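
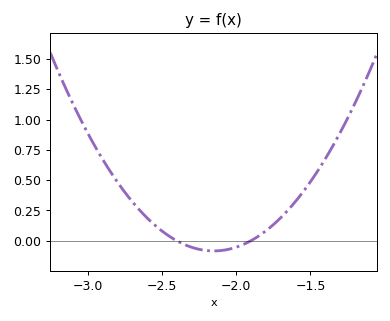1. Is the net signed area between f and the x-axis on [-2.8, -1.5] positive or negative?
positive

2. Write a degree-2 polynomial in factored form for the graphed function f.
y = 1.35(x + 2.4)(x + 1.9)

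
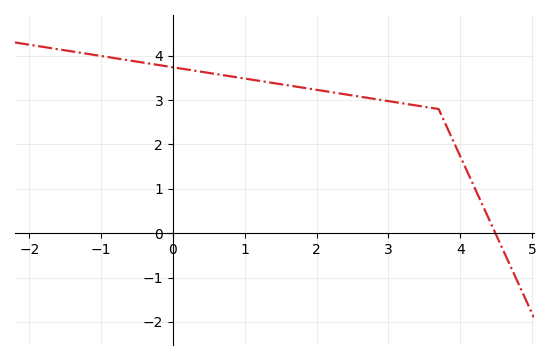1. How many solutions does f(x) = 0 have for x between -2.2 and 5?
1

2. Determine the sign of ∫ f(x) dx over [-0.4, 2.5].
positive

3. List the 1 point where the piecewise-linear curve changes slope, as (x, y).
(3.7, 2.8)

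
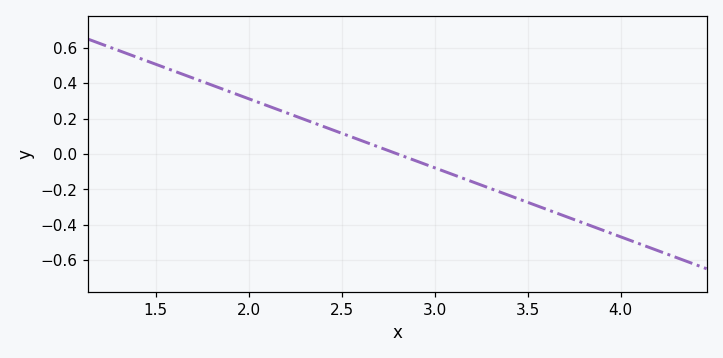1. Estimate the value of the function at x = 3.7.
-0.351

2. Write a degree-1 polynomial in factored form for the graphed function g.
y = -0.39(x - 2.8)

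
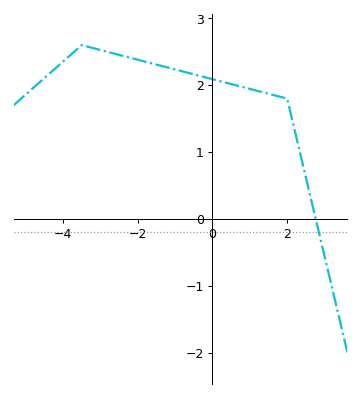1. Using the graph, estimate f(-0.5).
2.2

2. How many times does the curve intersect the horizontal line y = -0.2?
1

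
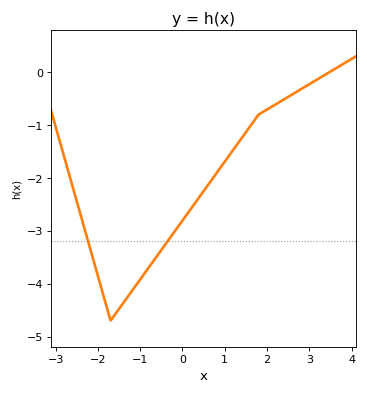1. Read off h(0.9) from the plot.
-1.8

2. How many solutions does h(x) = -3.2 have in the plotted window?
2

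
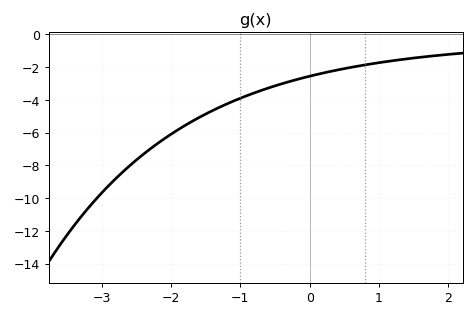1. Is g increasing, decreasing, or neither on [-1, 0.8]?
increasing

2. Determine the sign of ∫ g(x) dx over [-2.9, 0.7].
negative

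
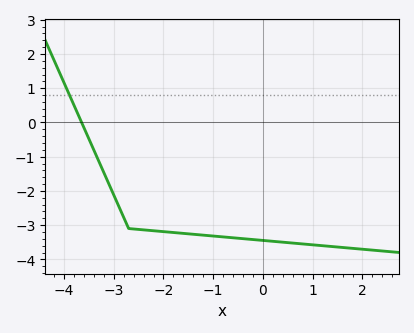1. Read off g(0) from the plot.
-3.4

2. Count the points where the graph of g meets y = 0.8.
1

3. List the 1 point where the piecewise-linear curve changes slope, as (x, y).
(-2.7, -3.1)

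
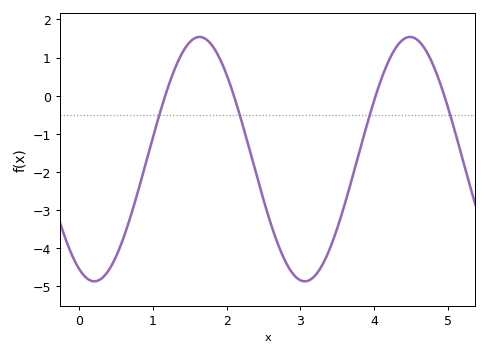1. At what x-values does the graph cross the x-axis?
1.17, 2.1, 4.02, 4.95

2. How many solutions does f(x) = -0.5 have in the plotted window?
4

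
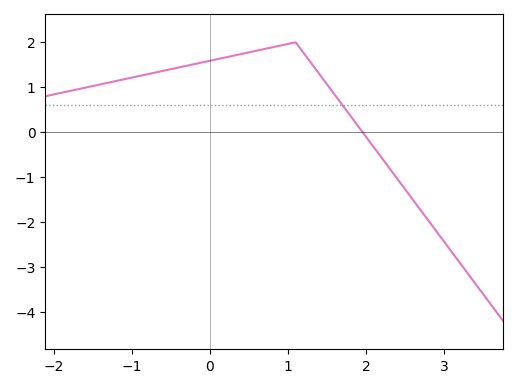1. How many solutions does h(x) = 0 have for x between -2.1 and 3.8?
1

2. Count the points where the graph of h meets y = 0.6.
1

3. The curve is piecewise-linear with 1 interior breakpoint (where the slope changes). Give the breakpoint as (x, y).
(1.1, 2)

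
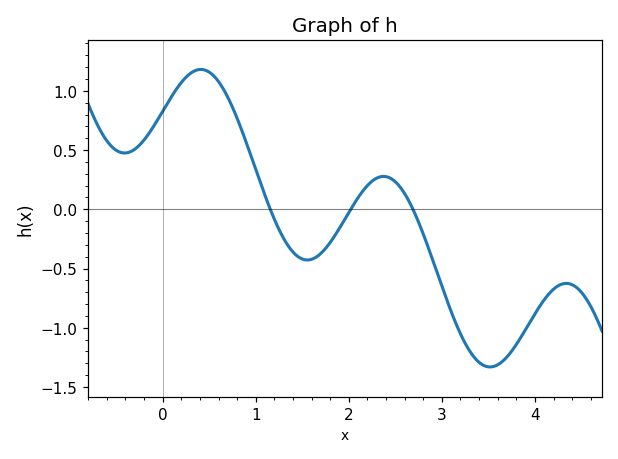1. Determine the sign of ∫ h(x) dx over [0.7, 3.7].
negative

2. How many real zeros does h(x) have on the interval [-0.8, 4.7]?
3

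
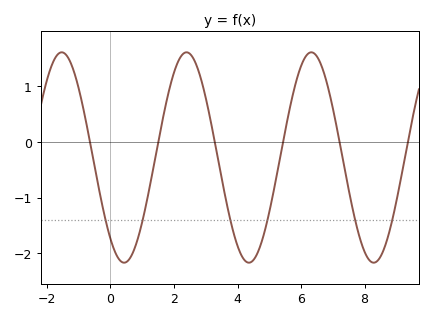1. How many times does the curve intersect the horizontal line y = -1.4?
6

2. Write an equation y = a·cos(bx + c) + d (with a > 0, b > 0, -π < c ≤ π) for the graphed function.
y = 1.89cos(1.6x + 2.45) - 0.28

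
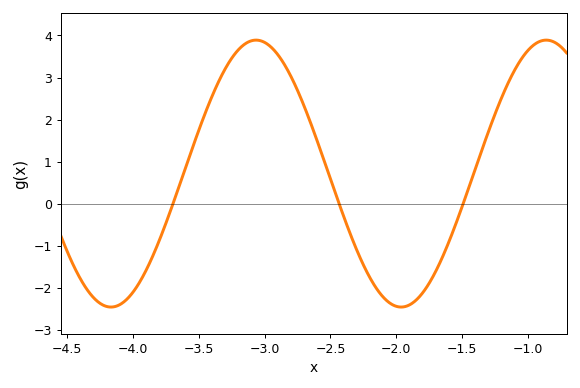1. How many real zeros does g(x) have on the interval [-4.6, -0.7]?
3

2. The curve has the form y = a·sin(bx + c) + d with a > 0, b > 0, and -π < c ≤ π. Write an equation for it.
y = 3.17sin(2.85x - 2.26) + 0.72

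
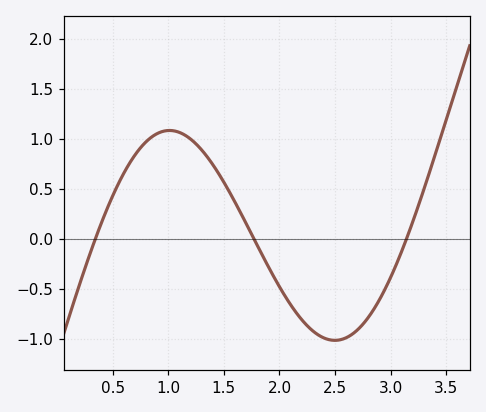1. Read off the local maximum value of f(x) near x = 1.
1.09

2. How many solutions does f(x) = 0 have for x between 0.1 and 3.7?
3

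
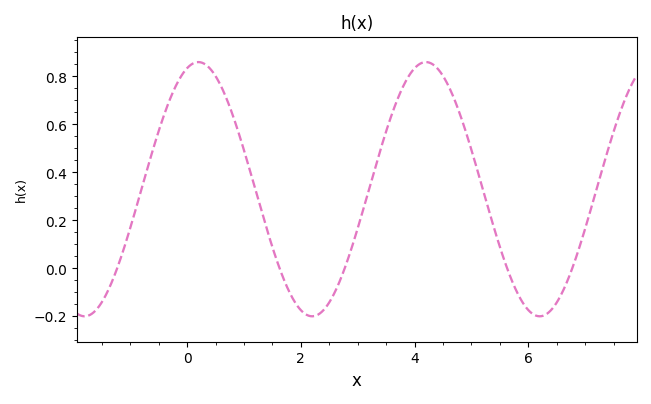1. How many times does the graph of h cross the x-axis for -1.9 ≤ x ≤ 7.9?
5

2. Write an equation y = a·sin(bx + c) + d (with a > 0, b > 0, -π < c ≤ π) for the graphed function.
y = 0.53sin(1.6x + 1.3) + 0.33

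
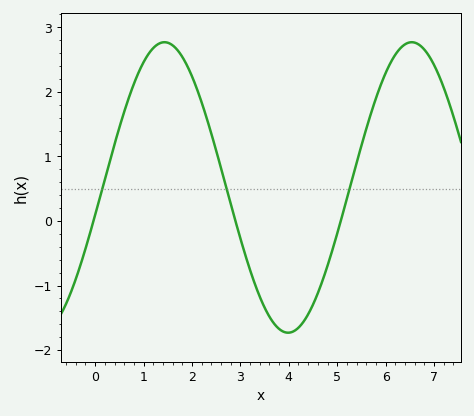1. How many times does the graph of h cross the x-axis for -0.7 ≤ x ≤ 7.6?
3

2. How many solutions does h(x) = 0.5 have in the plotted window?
3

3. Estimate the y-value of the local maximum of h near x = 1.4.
2.77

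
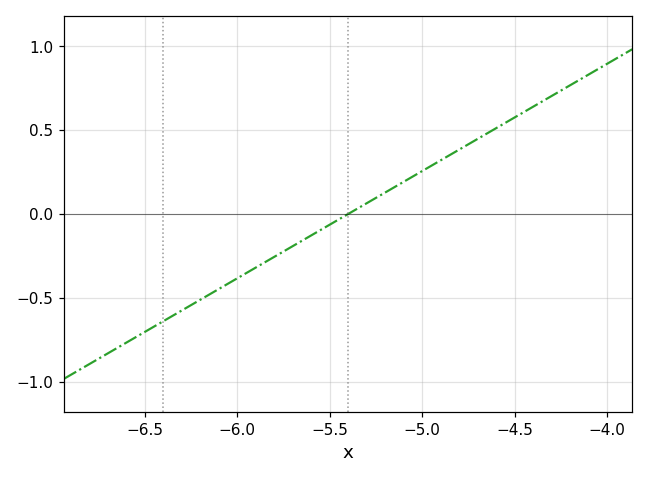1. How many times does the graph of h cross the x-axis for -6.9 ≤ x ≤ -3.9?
1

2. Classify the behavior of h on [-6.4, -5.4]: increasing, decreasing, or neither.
increasing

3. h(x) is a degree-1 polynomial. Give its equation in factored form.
y = 0.64(x + 5.4)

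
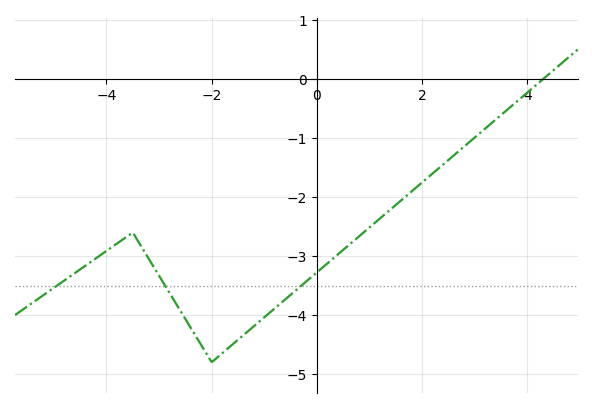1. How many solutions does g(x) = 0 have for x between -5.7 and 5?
1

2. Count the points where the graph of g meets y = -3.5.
3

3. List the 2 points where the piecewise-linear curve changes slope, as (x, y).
(-3.5, -2.6); (-2, -4.8)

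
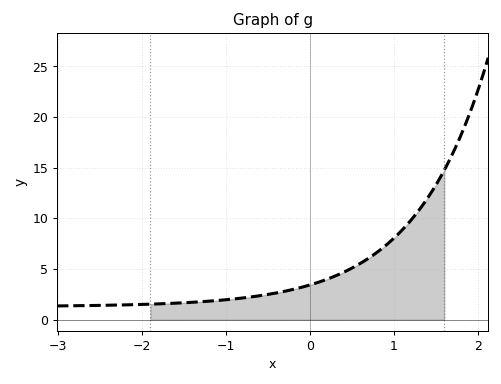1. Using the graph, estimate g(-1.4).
1.72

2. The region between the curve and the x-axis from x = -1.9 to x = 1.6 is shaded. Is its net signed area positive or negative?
positive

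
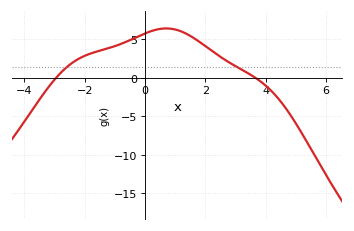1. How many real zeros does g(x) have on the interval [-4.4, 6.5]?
2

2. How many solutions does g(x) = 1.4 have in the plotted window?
2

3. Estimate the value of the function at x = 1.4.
5.5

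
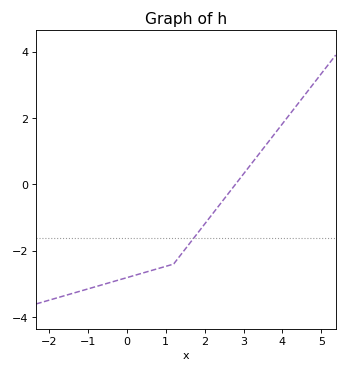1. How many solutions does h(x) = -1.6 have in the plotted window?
1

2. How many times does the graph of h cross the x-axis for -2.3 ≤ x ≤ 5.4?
1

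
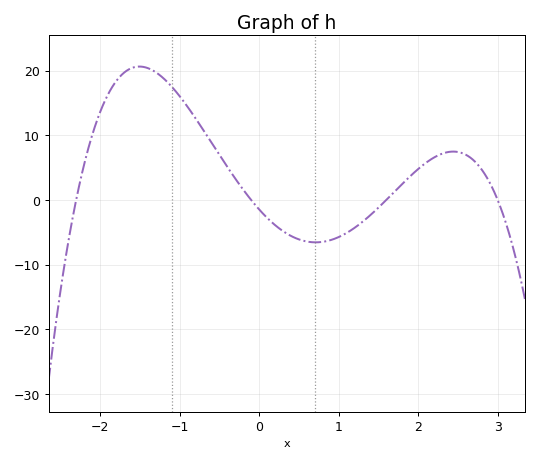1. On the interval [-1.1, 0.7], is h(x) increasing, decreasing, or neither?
decreasing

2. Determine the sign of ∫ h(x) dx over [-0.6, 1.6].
negative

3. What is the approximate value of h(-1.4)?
20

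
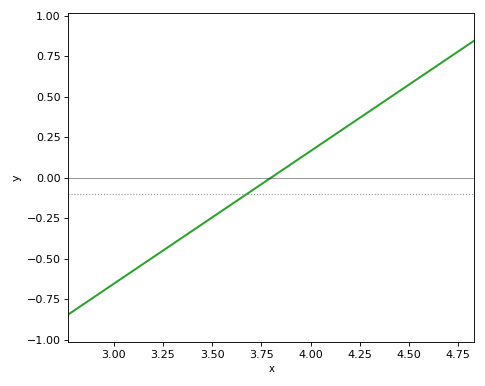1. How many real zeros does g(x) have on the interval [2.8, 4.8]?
1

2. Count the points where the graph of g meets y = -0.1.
1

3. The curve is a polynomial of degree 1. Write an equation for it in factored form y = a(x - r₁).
y = 0.82(x - 3.8)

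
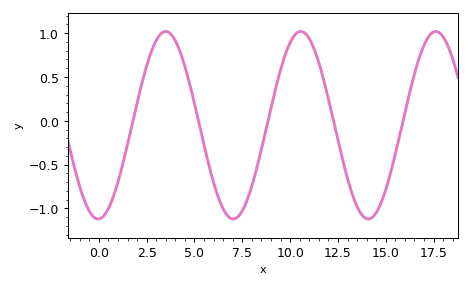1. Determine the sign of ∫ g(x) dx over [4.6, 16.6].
negative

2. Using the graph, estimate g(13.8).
-1.09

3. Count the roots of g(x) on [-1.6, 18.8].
5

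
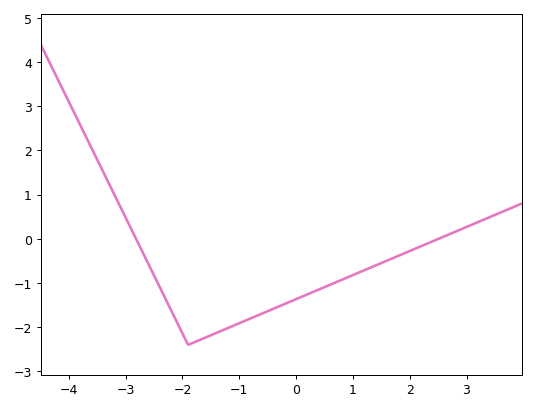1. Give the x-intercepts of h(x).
-2.82, 2.51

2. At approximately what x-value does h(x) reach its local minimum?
-1.9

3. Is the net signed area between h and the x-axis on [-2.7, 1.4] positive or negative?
negative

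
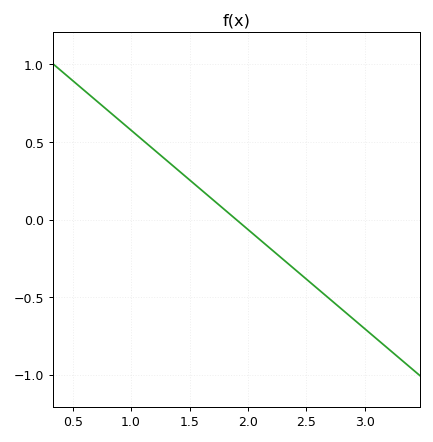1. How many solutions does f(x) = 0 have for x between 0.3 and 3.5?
1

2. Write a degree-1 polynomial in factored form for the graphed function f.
y = -0.64(x - 1.9)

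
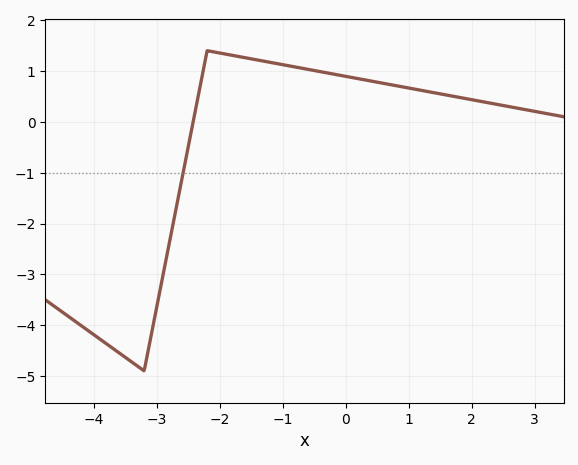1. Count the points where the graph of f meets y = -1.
1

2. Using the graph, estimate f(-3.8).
-4.4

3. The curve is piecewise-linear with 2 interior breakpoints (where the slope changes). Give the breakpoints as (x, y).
(-3.2, -4.9); (-2.2, 1.4)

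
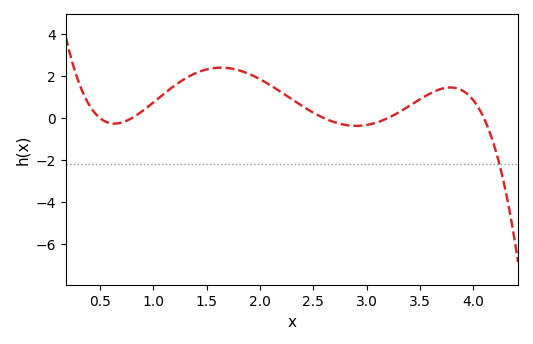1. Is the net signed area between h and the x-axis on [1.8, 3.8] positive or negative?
positive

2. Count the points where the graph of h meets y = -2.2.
1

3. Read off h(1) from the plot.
0.742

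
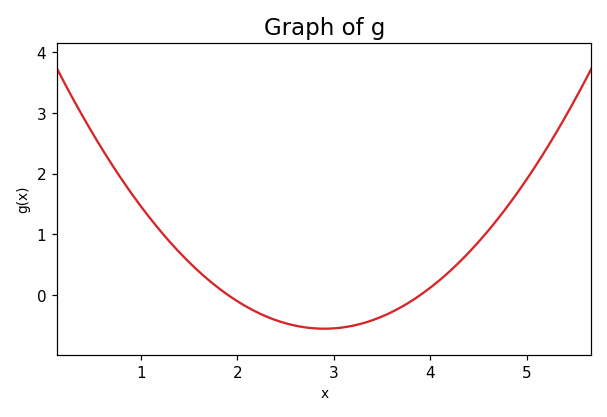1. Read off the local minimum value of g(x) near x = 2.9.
-0.6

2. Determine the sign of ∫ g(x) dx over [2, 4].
negative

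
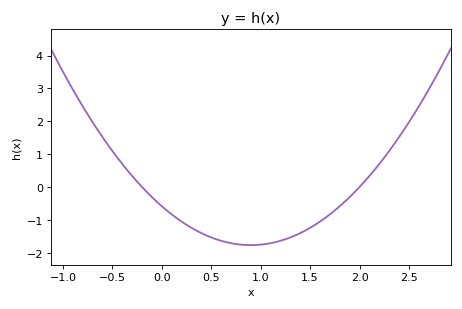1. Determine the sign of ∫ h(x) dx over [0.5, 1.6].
negative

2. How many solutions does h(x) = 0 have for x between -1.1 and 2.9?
2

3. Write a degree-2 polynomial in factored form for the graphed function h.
y = 1.46(x + 0.2)(x - 2)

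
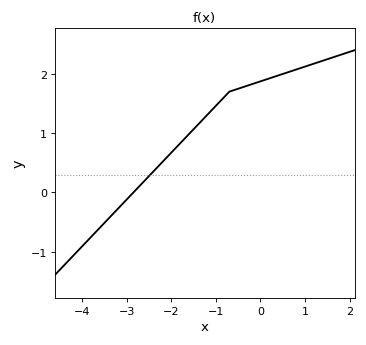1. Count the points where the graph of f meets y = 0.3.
1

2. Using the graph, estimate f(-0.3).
1.8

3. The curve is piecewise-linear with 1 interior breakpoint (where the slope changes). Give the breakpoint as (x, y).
(-0.7, 1.7)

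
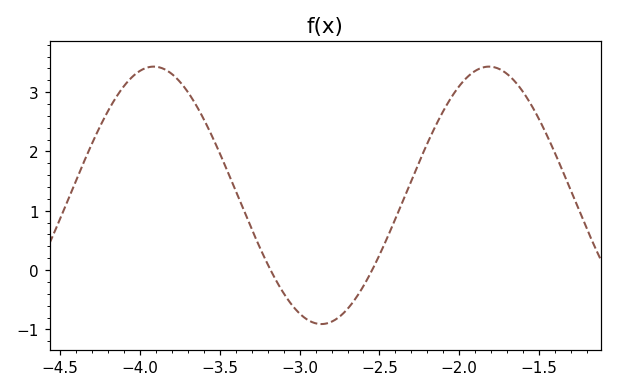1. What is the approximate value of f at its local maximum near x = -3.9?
3.4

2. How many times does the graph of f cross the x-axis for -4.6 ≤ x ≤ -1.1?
2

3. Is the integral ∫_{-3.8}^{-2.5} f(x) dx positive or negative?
positive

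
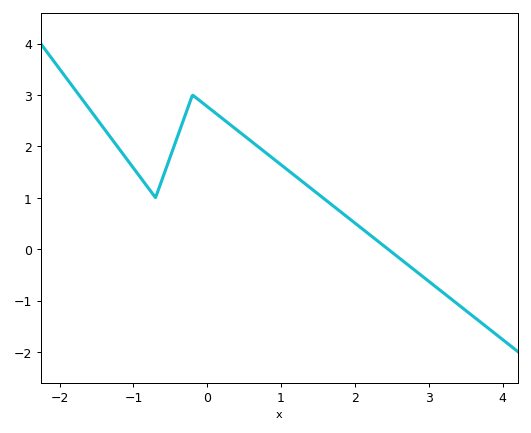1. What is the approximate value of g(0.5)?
2.2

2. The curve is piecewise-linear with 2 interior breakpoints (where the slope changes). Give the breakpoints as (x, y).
(-0.7, 1); (-0.2, 3)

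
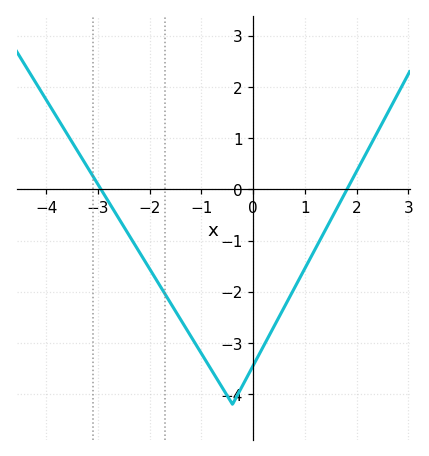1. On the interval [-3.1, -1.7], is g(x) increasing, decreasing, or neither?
decreasing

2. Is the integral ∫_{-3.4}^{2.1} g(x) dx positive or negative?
negative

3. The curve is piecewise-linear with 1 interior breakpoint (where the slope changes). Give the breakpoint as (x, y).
(-0.4, -4.2)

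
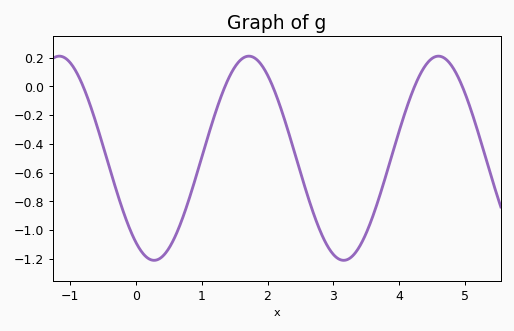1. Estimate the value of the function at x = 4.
-0.32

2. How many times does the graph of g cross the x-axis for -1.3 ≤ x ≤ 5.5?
5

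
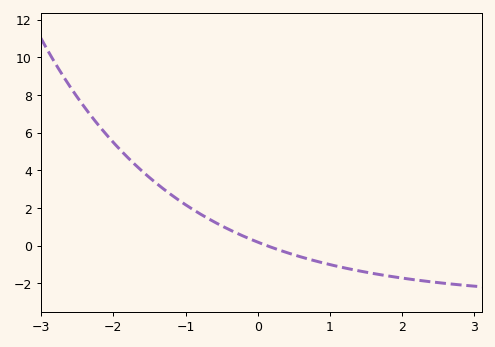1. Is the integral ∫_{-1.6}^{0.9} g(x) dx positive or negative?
positive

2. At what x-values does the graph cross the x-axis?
0.122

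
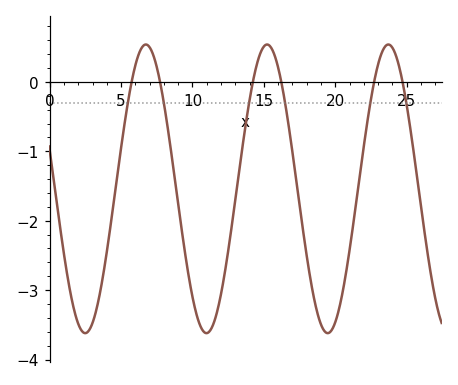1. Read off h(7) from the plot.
0.5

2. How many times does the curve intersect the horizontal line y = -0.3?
6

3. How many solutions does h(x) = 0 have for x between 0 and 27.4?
6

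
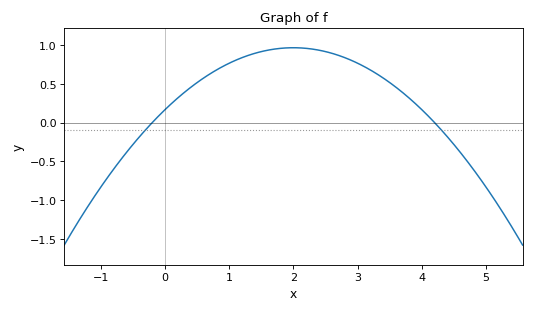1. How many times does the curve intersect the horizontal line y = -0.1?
2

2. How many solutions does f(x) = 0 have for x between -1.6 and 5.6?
2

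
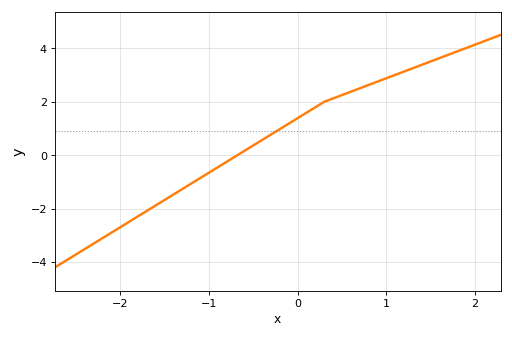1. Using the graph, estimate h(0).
1.39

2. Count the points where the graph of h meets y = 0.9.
1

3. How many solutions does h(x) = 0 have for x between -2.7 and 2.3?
1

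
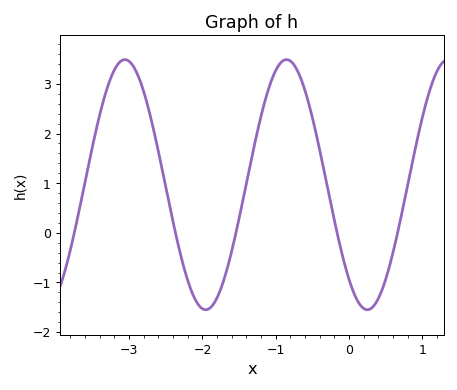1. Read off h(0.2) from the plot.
-1.5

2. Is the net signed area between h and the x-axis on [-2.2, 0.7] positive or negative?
positive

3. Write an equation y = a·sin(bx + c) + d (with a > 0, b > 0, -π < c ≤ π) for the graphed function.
y = 2.52sin(2.9x - 2.3) + 0.97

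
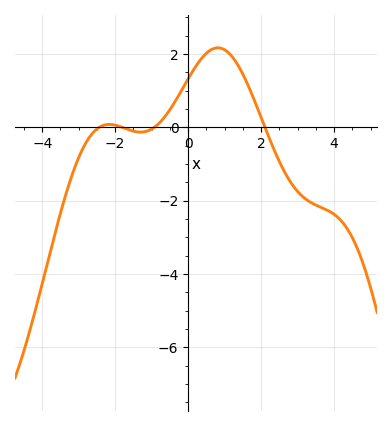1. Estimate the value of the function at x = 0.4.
2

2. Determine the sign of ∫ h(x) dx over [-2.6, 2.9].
positive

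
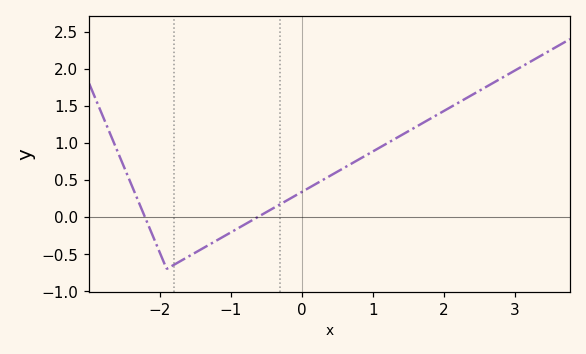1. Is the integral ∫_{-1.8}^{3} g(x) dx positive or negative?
positive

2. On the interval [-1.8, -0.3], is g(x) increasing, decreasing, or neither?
increasing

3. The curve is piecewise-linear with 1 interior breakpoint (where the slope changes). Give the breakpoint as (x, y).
(-1.9, -0.7)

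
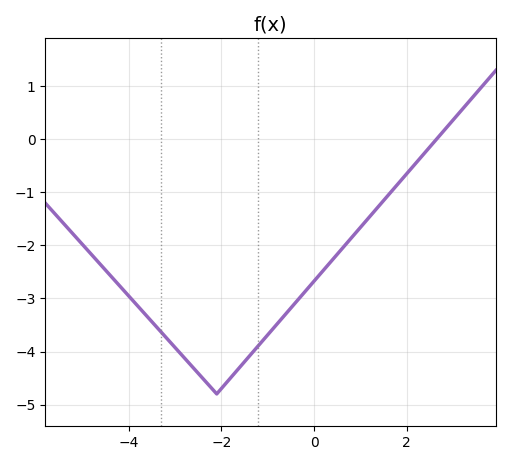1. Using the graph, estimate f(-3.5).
-3.4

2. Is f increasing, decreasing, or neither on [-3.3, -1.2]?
neither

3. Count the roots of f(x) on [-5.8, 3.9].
1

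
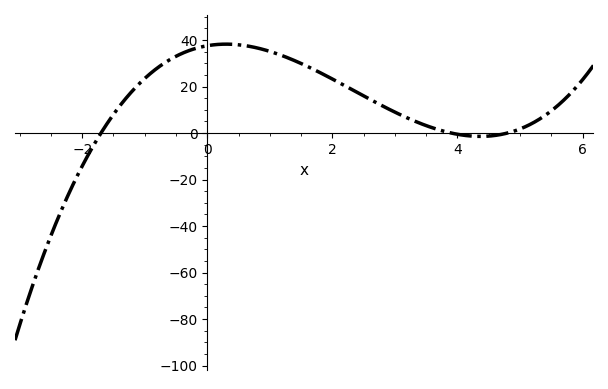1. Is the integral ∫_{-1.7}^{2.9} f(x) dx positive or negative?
positive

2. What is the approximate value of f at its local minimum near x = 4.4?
-2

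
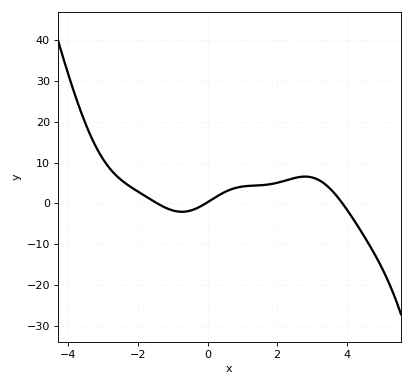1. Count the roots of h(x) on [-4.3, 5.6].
3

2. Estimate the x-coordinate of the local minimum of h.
-0.734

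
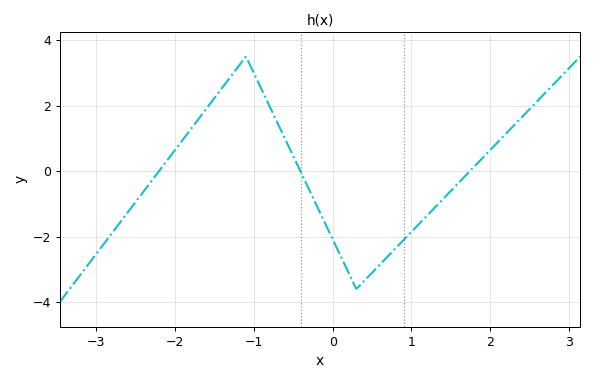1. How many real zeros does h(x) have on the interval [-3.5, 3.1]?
3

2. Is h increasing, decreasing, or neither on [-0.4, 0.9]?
neither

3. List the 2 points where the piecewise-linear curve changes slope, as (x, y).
(-1.1, 3.5); (0.3, -3.6)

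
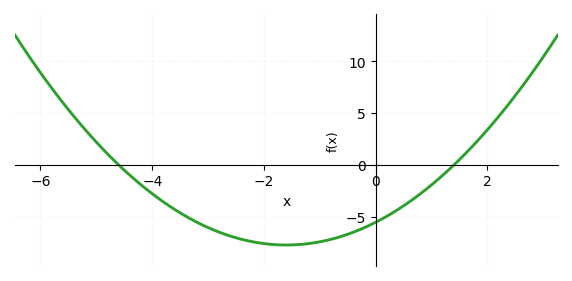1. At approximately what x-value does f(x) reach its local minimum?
-1.6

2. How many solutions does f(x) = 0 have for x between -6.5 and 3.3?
2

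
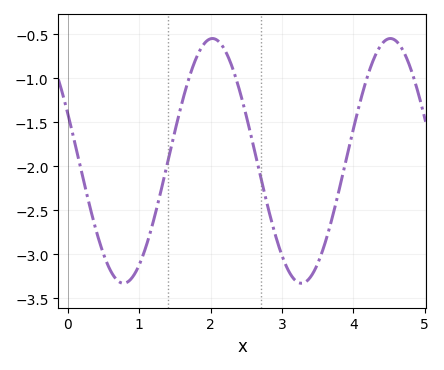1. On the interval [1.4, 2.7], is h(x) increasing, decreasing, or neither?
neither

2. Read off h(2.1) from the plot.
-0.575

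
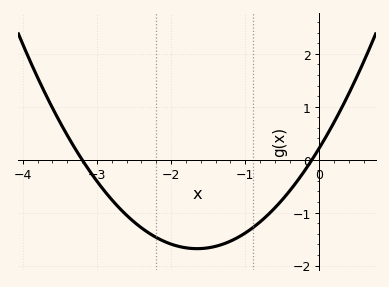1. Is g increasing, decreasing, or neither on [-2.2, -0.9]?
neither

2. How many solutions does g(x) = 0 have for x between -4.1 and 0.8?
2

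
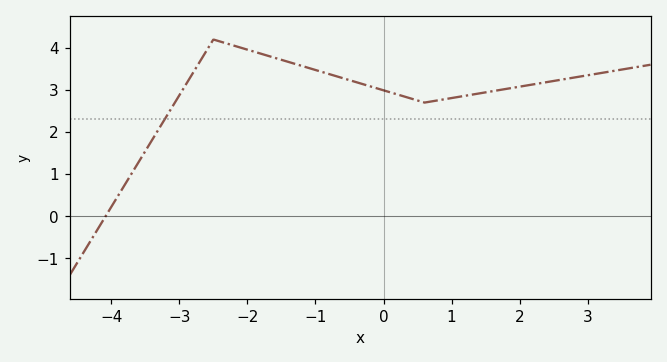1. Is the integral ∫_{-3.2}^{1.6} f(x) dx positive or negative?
positive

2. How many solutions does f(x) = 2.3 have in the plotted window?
1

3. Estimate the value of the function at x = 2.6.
3.2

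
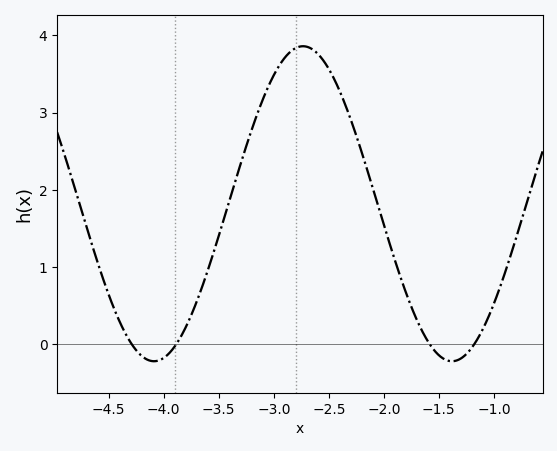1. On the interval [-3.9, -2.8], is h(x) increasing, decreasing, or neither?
increasing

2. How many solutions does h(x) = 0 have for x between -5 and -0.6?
4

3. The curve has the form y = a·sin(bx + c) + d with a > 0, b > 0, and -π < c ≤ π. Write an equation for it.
y = 2.04sin(2.32x + 1.63) + 1.82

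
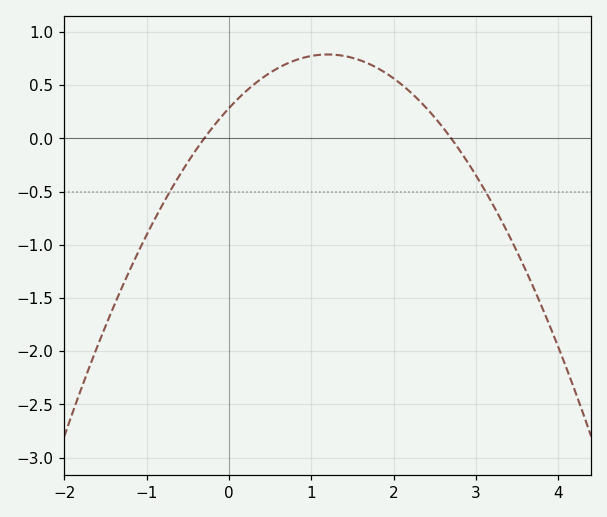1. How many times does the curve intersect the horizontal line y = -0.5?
2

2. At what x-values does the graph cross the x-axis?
-0.3, 2.7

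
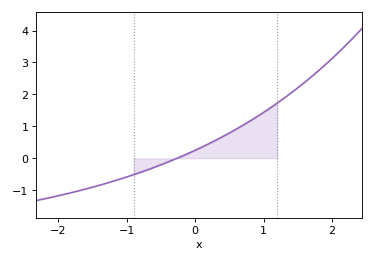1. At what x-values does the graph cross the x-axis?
-0.3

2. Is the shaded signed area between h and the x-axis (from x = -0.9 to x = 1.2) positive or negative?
positive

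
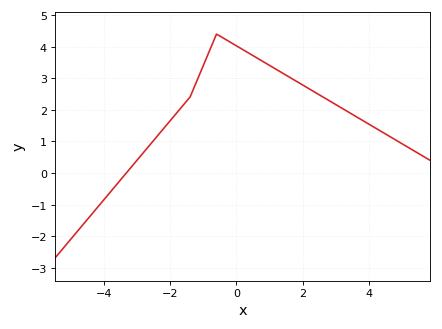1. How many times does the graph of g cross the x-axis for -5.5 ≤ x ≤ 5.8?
1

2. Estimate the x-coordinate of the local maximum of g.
-0.6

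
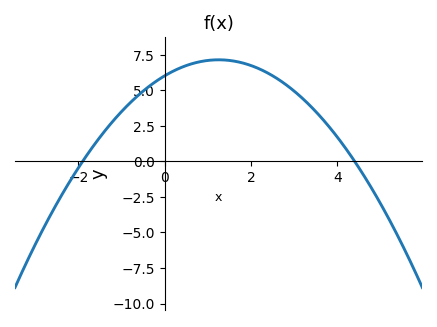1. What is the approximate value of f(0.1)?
6.19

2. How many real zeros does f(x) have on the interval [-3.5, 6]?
2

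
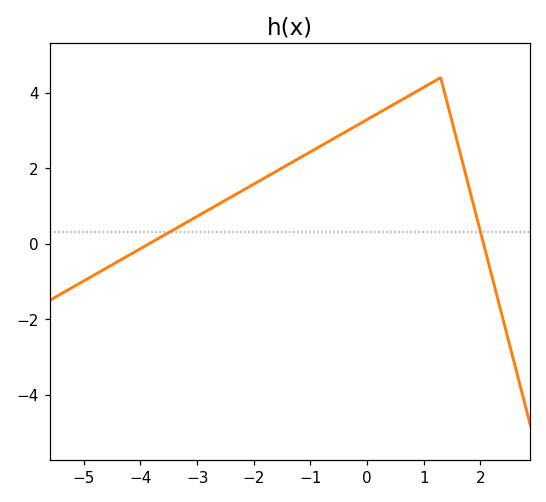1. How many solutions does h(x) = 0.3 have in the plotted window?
2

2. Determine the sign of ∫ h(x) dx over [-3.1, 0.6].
positive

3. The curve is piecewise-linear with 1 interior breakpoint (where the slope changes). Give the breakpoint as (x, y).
(1.3, 4.4)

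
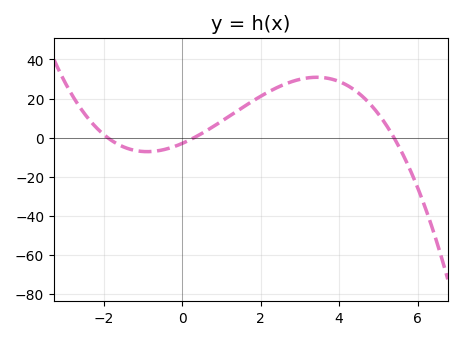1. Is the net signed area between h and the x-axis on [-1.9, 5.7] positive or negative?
positive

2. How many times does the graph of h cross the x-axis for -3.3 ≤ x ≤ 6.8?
3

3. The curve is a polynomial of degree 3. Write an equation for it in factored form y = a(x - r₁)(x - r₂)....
y = -0.94(x + 1.9)(x - 0.3)(x - 5.4)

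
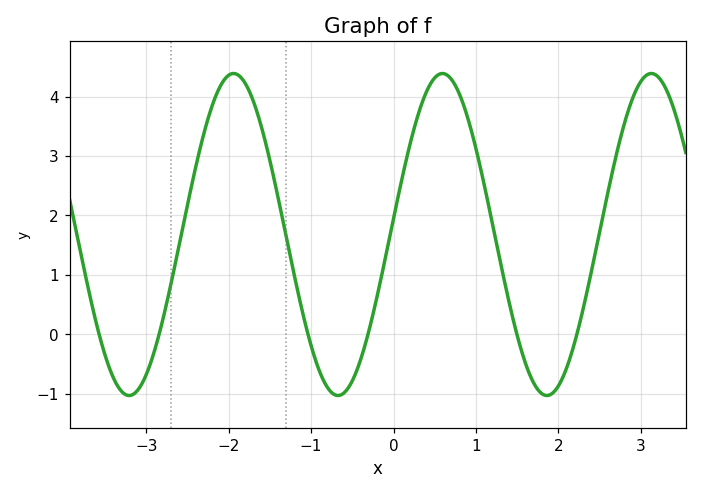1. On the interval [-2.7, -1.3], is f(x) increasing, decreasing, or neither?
neither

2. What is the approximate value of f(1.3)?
1.2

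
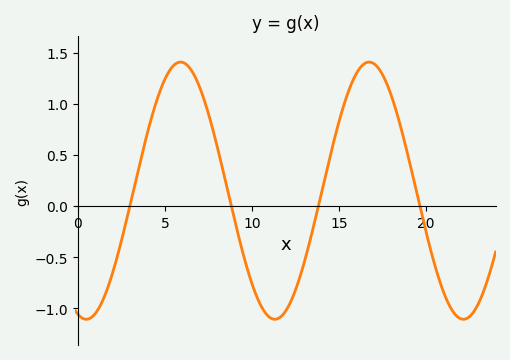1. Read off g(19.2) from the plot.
0.3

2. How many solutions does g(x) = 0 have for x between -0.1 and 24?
4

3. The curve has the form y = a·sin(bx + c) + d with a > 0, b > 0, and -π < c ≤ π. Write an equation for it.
y = 1.26sin(0.58x - 1.9) + 0.15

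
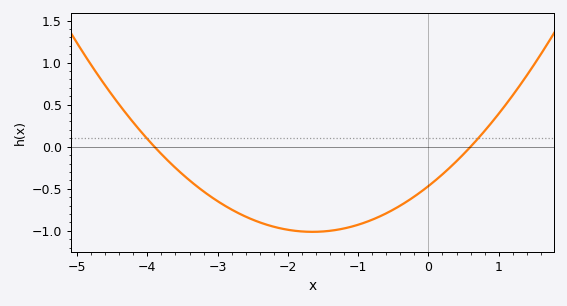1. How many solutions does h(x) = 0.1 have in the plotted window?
2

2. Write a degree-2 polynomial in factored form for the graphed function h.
y = 0.2(x + 3.9)(x - 0.6)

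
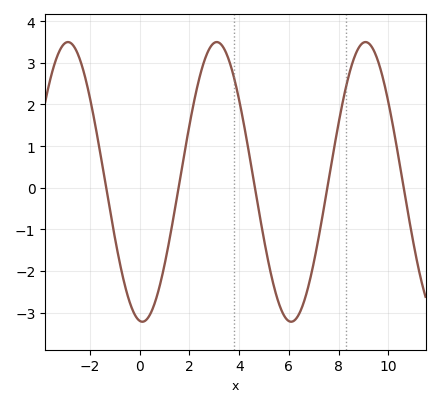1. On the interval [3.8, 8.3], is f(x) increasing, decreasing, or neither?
neither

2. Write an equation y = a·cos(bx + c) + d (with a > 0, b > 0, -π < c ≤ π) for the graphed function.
y = 3.36cos(1.05x + 3.03) + 0.14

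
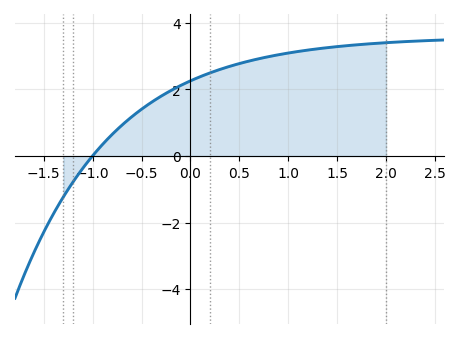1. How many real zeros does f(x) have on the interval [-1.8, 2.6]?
1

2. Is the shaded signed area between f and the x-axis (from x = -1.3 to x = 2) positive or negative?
positive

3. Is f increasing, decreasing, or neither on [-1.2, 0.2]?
increasing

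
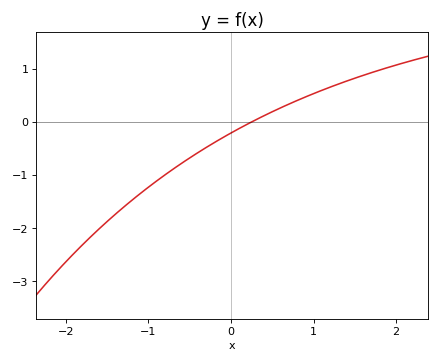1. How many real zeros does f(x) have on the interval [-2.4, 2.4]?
1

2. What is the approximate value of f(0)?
-0.2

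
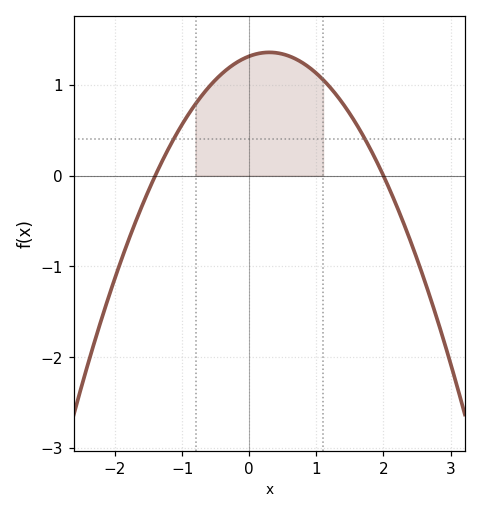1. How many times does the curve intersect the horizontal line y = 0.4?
2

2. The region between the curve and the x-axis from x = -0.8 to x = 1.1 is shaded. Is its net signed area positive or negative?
positive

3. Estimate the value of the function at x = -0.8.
0.79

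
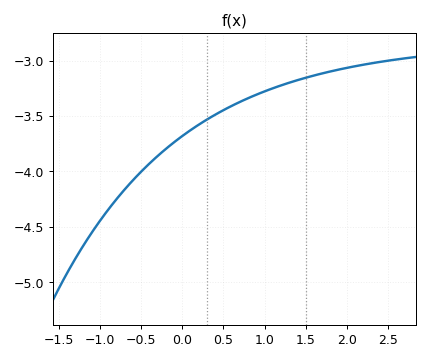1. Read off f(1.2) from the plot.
-3.2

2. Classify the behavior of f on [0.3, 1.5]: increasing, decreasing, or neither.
increasing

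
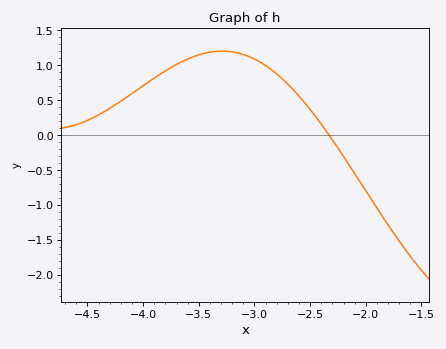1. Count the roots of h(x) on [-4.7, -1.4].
1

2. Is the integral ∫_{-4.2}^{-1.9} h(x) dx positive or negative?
positive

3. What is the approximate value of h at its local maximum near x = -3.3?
1.2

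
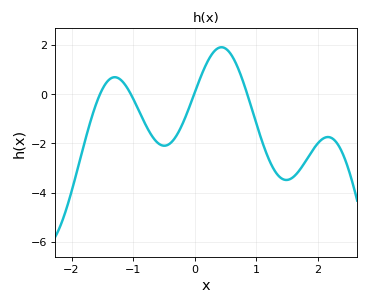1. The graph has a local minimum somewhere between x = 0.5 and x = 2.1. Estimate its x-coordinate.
1.5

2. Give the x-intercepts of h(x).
-1.5, -1, 0, 0.9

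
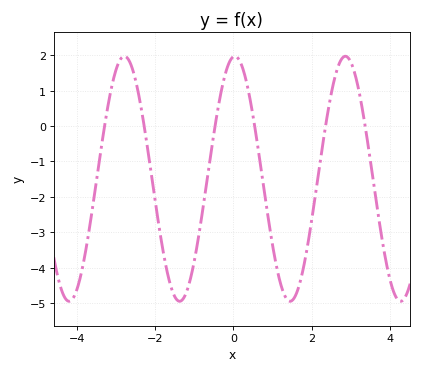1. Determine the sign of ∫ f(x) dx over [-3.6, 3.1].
negative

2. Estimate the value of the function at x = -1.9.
-2.9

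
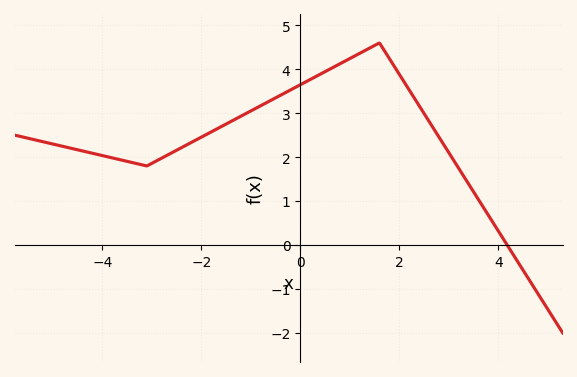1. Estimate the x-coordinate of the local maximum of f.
1.6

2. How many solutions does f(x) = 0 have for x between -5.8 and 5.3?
1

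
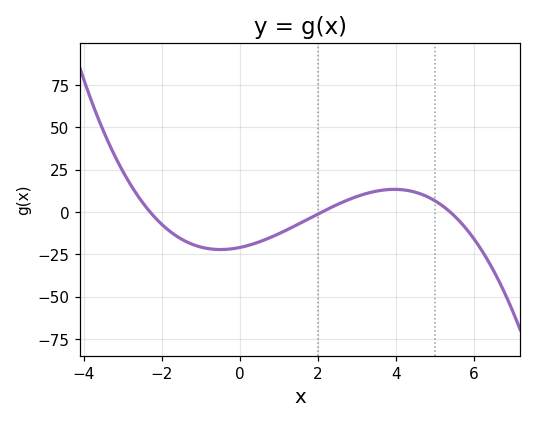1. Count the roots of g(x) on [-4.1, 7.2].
3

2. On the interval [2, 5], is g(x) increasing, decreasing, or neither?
neither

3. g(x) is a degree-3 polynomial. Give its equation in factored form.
y = -0.8(x + 2.3)(x - 2.1)(x - 5.4)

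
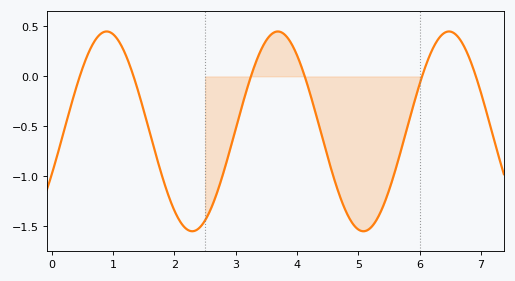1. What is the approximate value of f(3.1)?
-0.3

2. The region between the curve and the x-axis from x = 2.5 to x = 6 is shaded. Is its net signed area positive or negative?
negative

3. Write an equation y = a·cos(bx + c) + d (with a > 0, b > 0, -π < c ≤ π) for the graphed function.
y = 1cos(2.25x - 2.01) - 0.55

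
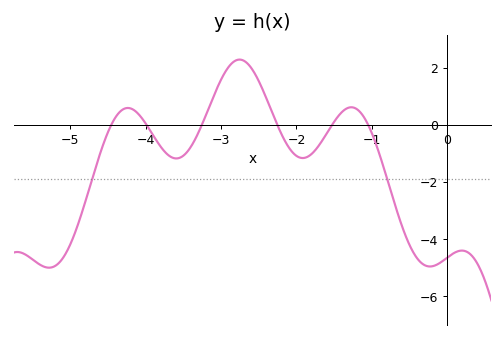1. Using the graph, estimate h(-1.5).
0.107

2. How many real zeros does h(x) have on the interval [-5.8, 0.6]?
6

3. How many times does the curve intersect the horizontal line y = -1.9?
2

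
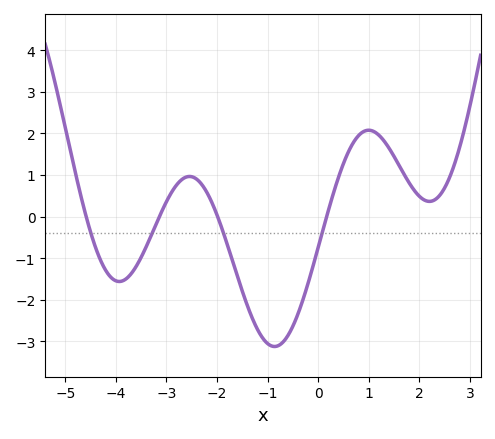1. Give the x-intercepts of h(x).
-4.59, -3.14, -1.99, 0.167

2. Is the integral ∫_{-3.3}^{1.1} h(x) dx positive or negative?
negative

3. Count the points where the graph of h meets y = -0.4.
4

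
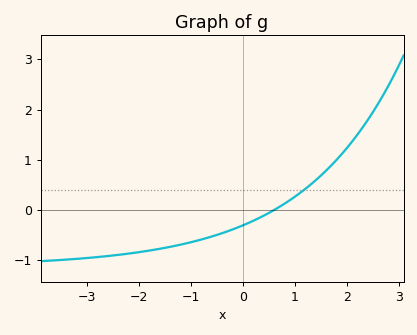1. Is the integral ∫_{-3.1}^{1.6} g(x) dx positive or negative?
negative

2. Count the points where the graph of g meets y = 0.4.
1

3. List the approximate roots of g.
0.6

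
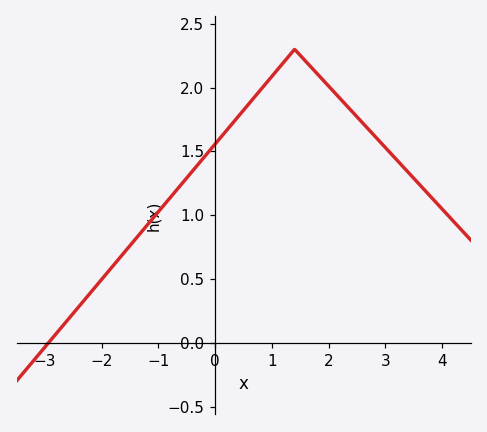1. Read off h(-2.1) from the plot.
0.443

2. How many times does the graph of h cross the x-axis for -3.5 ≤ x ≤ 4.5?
1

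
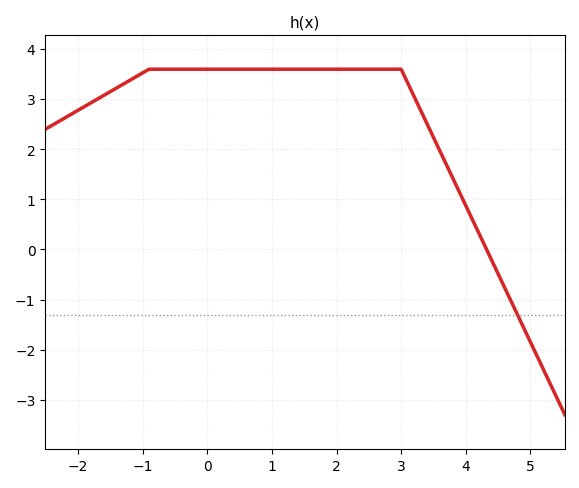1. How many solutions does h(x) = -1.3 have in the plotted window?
1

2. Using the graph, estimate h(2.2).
3.6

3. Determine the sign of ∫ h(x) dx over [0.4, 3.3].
positive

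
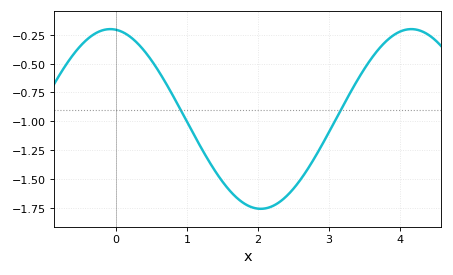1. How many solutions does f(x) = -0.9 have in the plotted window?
2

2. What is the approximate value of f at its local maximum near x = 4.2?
-0.2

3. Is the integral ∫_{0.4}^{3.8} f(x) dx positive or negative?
negative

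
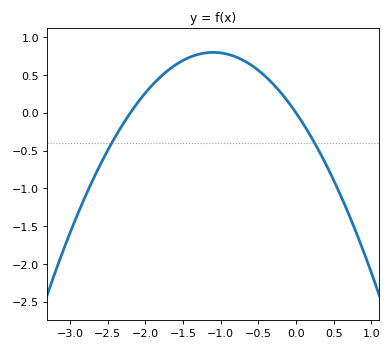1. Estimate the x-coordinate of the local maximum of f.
-1.1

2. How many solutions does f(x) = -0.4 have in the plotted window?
2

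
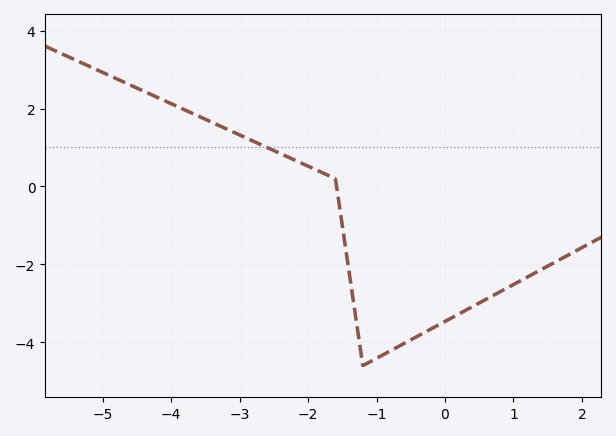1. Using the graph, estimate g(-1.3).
-3.4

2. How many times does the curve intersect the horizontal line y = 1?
1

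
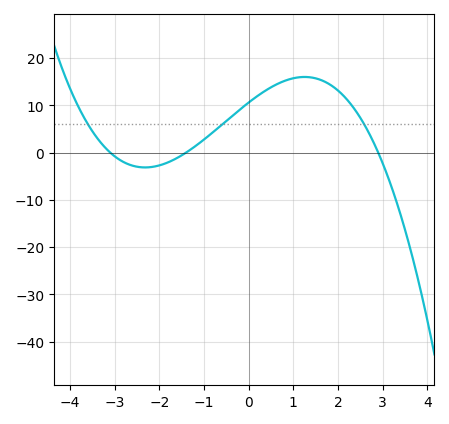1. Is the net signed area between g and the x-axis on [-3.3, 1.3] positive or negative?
positive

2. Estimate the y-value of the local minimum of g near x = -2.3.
-3.15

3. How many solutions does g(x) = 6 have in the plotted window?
3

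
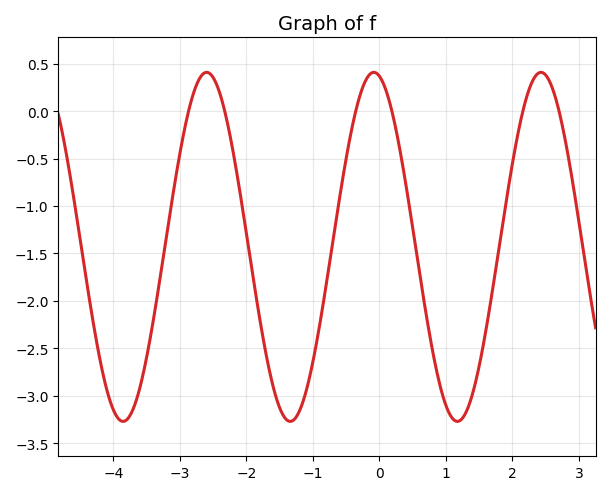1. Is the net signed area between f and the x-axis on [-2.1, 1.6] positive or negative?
negative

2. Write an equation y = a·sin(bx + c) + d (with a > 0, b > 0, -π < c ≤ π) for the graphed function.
y = 1.84sin(2.5x + 1.78) - 1.43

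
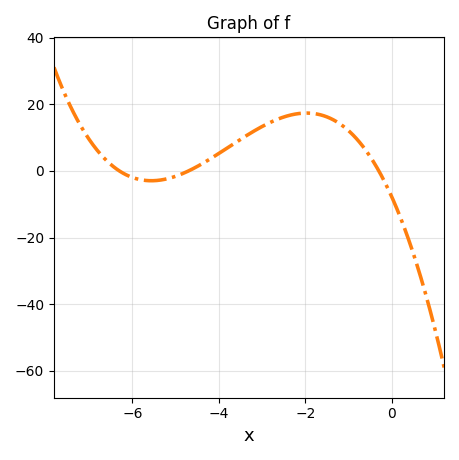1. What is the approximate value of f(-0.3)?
0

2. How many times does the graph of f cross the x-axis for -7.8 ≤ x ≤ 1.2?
3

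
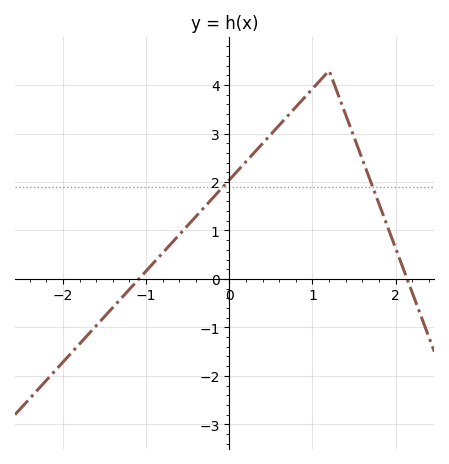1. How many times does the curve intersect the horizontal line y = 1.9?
2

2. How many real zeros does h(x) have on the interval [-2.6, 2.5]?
2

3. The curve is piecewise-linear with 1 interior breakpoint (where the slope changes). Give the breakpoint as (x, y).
(1.2, 4.3)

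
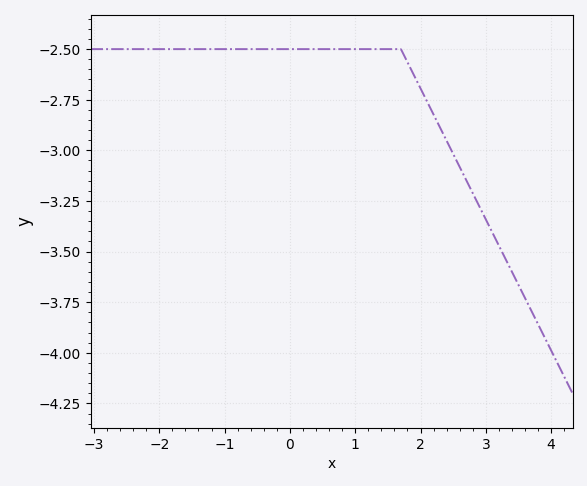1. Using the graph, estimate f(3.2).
-3.47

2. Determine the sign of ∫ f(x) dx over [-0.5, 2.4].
negative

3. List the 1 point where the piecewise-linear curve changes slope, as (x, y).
(1.7, -2.5)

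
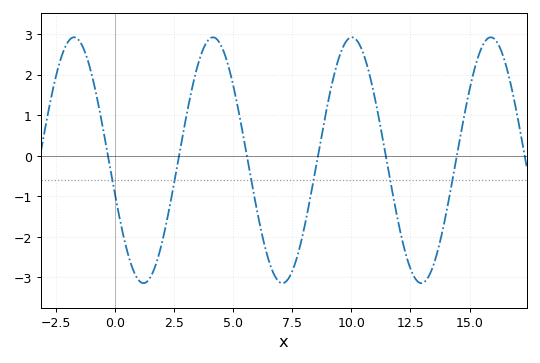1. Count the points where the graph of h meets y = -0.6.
6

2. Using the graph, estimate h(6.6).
-2.74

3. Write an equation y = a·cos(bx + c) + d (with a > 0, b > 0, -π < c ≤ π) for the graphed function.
y = 3.03cos(1.07x + 1.84) - 0.11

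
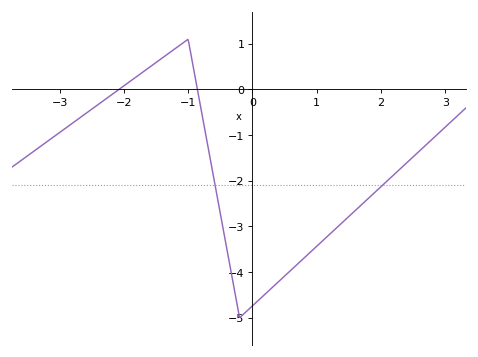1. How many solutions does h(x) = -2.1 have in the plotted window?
2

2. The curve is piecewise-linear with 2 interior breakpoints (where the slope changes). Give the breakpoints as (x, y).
(-1, 1.1); (-0.2, -5)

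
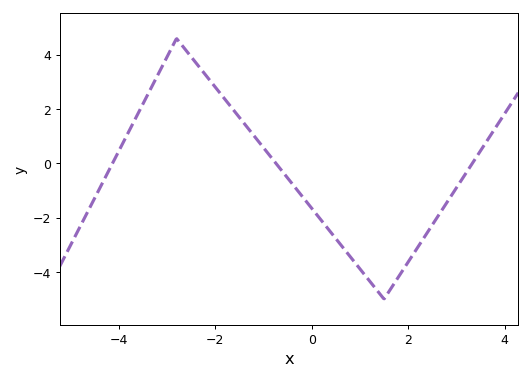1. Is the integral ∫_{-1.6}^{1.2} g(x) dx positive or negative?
negative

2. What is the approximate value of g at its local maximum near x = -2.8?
4.6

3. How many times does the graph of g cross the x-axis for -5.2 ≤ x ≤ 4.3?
3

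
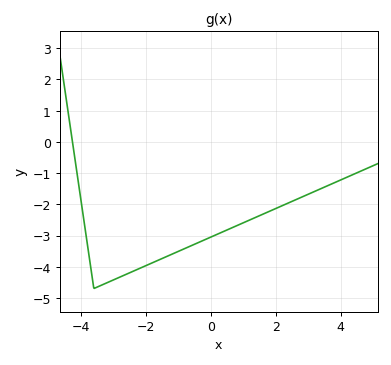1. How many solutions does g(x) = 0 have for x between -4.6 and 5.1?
1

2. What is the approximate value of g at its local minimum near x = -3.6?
-4.7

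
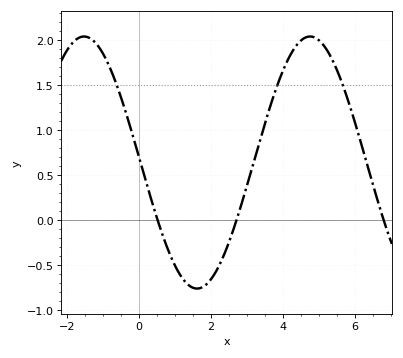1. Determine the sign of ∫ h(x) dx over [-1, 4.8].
positive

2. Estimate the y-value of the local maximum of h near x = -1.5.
2.04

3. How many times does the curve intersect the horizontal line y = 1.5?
3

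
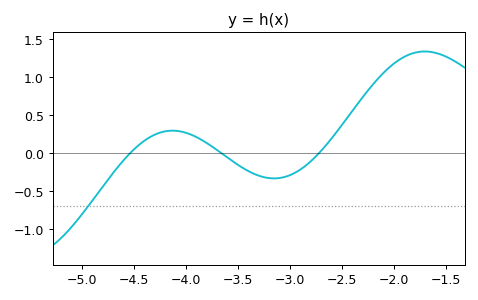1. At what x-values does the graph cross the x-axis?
-4.54, -3.66, -2.72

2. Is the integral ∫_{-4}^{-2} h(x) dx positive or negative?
positive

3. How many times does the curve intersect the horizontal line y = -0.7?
1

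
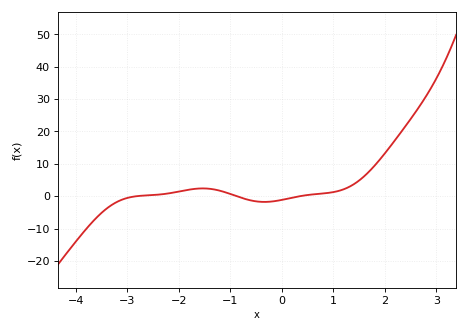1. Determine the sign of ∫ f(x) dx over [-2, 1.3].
positive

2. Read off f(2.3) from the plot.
19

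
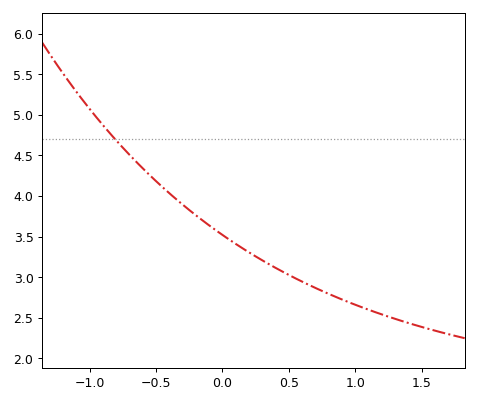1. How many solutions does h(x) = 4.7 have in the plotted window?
1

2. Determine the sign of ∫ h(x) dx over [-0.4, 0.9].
positive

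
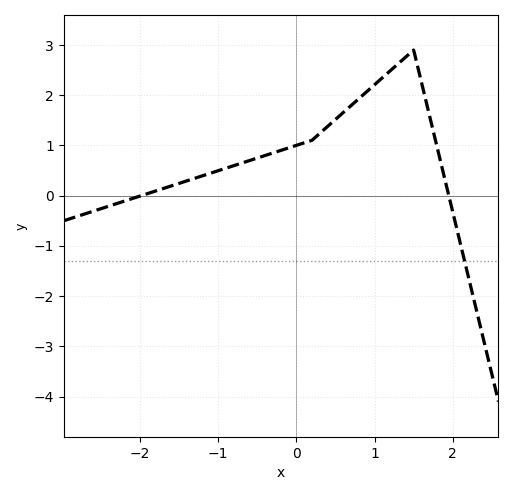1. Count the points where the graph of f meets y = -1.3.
1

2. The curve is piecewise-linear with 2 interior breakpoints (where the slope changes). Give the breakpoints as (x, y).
(0.2, 1.1); (1.5, 2.9)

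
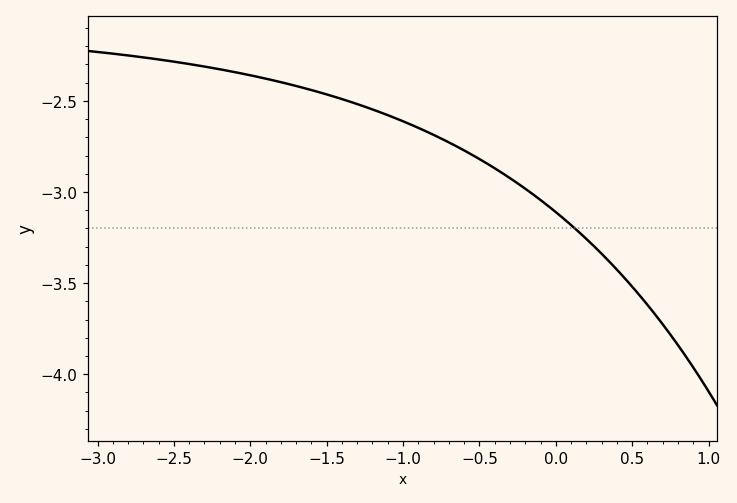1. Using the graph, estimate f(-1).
-2.61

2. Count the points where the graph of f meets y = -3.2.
1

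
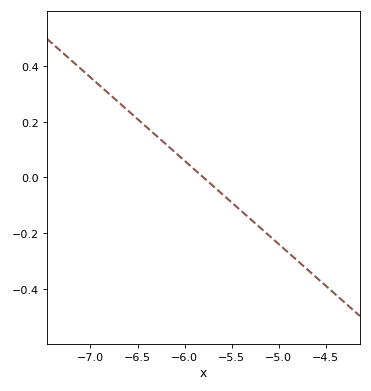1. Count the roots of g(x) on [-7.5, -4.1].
1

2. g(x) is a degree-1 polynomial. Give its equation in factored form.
y = -0.3(x + 5.8)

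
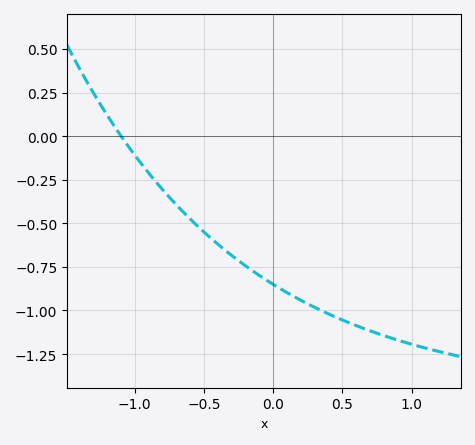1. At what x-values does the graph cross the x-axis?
-1.1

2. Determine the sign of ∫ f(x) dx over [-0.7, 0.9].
negative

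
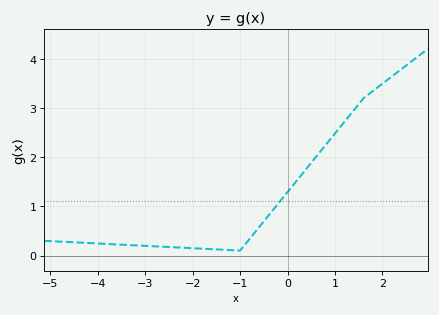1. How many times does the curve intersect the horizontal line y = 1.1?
1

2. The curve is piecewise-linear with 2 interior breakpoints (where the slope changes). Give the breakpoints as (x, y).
(-1, 0.1); (1.6, 3.2)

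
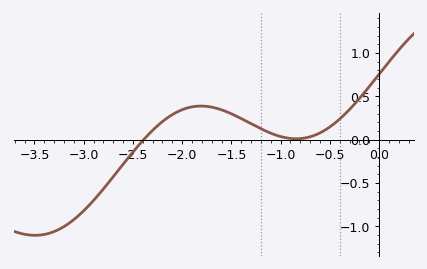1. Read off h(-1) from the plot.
0.036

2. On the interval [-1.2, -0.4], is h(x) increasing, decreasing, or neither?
neither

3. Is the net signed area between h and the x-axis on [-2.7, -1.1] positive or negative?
positive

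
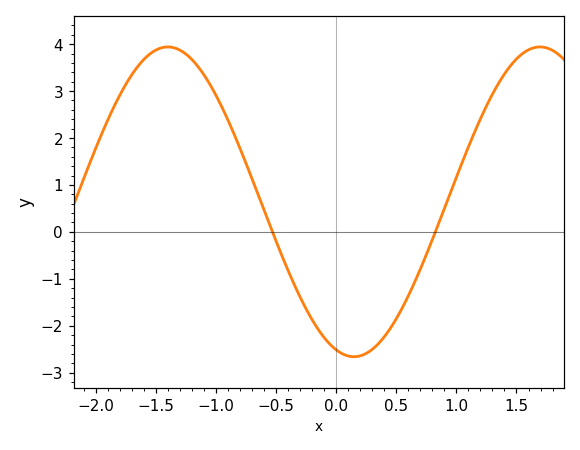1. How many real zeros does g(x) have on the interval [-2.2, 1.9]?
2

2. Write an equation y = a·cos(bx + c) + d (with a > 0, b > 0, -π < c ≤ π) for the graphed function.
y = 3.3cos(2.03x + 2.84) + 0.64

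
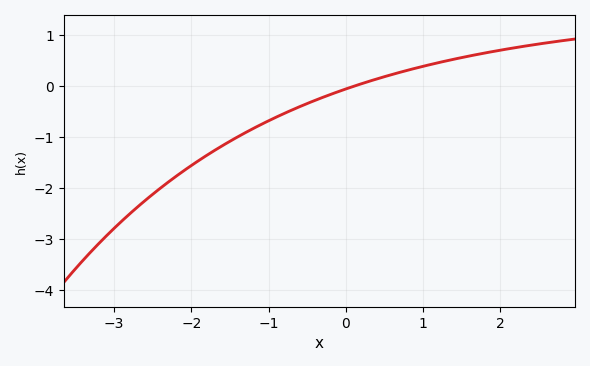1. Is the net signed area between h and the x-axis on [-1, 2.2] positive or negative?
positive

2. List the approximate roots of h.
0.1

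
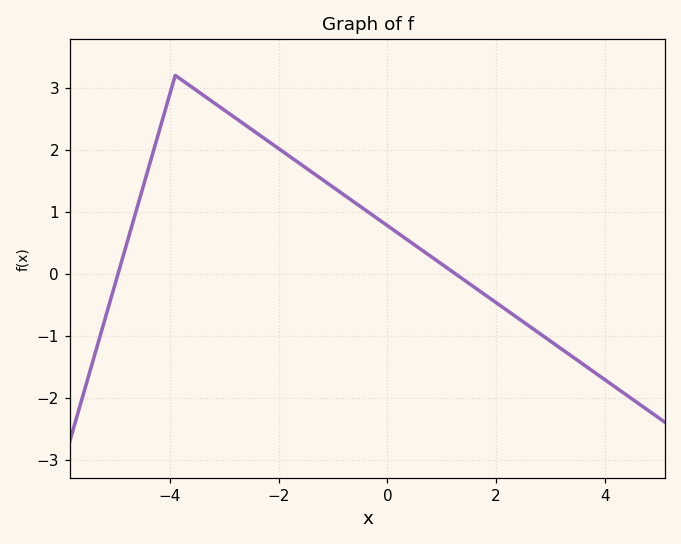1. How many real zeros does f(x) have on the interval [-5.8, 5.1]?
2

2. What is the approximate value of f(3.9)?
-1.6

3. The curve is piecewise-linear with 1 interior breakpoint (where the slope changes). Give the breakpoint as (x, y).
(-3.9, 3.2)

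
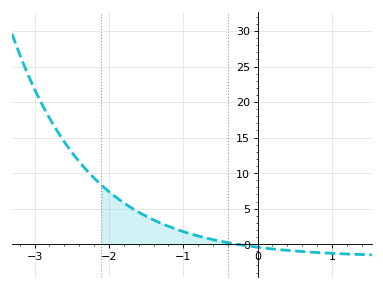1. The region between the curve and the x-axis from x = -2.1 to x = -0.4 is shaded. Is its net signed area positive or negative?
positive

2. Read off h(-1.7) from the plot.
5.13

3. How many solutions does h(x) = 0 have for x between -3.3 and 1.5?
1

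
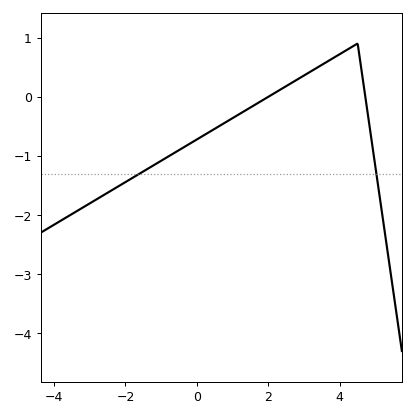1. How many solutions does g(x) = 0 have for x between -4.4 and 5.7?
2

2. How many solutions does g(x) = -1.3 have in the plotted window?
2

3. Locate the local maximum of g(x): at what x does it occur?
4.4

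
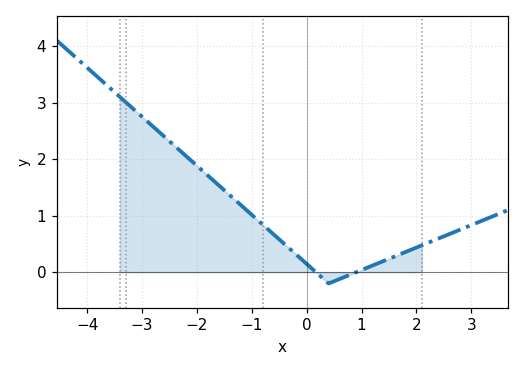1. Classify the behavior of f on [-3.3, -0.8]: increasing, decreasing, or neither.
decreasing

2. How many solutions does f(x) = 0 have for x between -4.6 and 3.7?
2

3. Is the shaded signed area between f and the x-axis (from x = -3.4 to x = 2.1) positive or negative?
positive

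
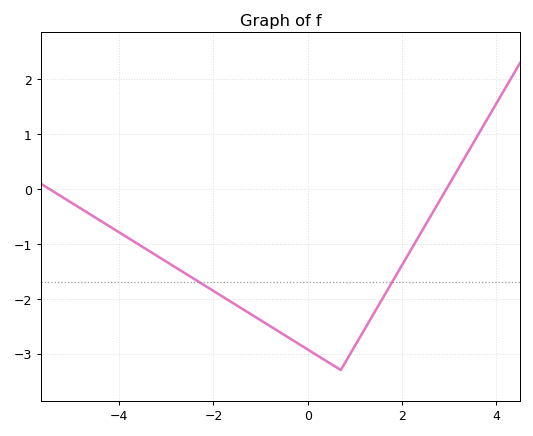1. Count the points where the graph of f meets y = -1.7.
2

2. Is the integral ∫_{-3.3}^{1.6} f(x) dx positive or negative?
negative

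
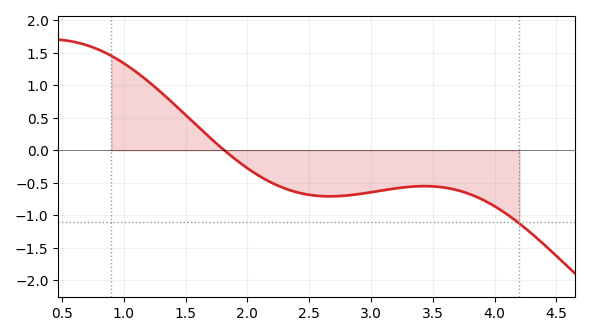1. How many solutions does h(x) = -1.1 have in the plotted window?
1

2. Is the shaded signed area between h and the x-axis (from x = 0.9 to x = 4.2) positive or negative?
negative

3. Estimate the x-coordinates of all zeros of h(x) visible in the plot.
1.81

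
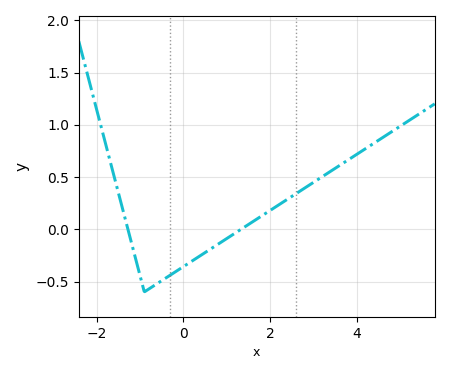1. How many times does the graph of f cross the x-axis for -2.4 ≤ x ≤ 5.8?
2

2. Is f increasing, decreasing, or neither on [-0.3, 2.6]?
increasing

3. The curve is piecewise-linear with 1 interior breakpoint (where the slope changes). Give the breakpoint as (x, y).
(-0.9, -0.6)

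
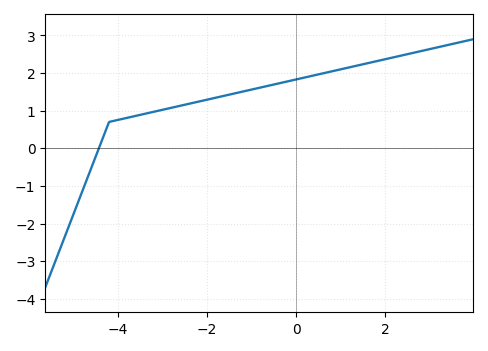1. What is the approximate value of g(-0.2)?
1.78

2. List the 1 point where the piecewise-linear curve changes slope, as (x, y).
(-4.2, 0.7)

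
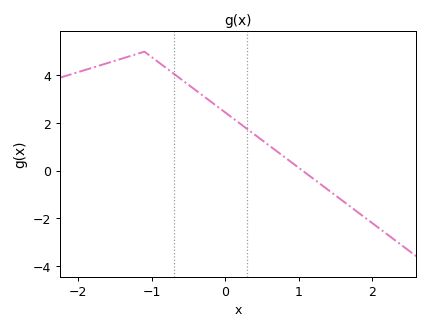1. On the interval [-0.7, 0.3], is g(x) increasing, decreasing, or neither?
decreasing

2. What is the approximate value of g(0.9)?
0.4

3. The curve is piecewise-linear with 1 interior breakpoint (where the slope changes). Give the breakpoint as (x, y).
(-1.1, 5)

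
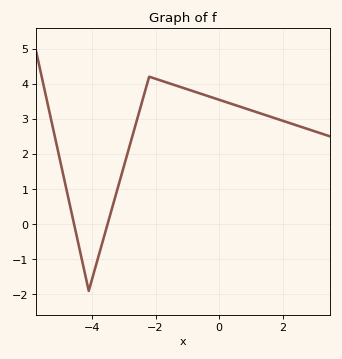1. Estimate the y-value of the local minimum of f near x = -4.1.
-1.9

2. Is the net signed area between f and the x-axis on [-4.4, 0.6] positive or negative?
positive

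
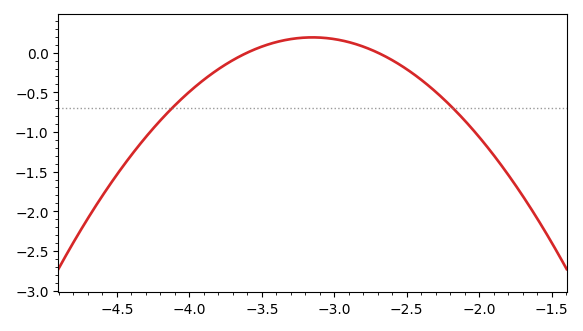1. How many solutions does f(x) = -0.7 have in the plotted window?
2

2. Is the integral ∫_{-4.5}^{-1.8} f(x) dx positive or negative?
negative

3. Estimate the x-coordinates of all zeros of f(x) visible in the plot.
-3.6, -2.7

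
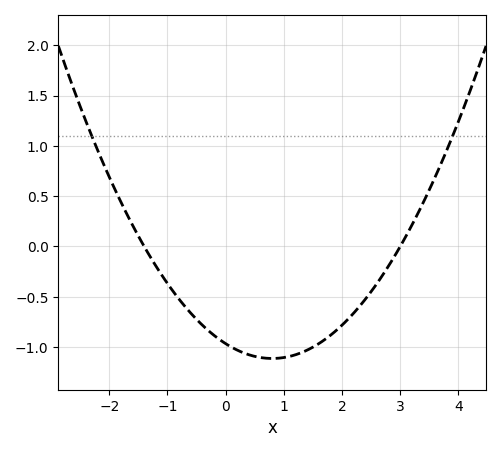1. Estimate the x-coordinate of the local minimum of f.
0.8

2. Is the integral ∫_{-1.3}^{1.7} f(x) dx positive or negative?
negative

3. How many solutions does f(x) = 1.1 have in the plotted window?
2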